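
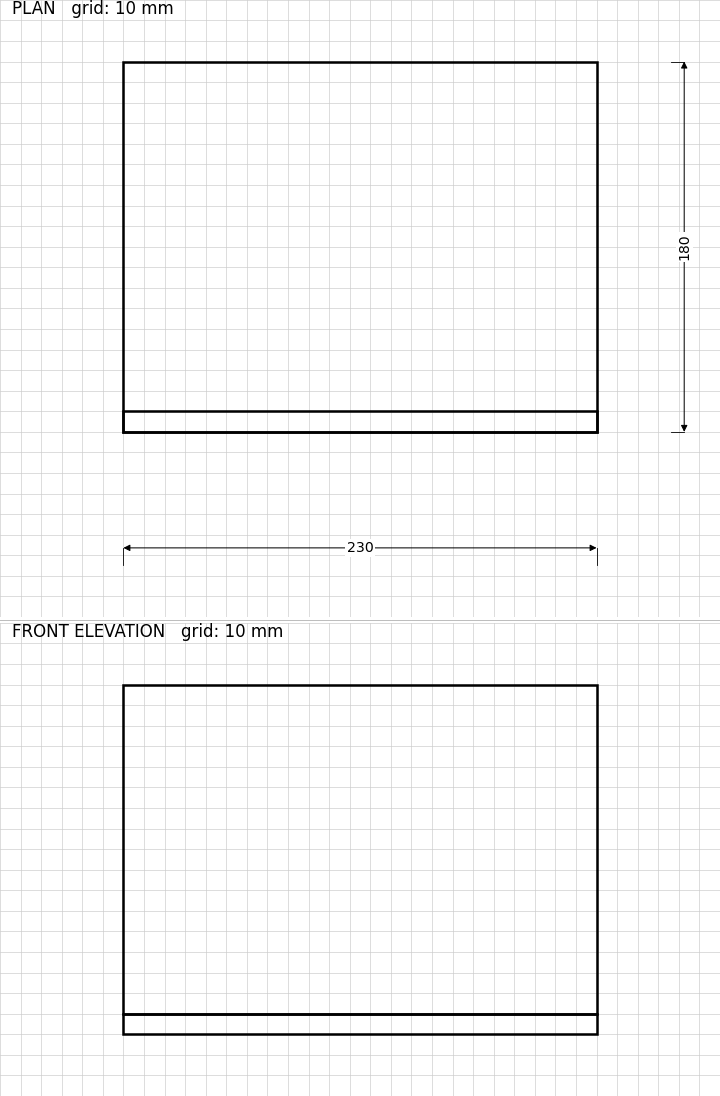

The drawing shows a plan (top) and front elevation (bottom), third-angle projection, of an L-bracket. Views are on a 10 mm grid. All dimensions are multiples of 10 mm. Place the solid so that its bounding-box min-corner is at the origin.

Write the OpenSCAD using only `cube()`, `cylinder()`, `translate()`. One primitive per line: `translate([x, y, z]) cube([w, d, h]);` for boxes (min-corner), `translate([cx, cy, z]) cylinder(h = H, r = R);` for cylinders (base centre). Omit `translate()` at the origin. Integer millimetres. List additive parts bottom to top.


cube([230, 180, 10]);
translate([0, 0, 10]) cube([230, 10, 160]);


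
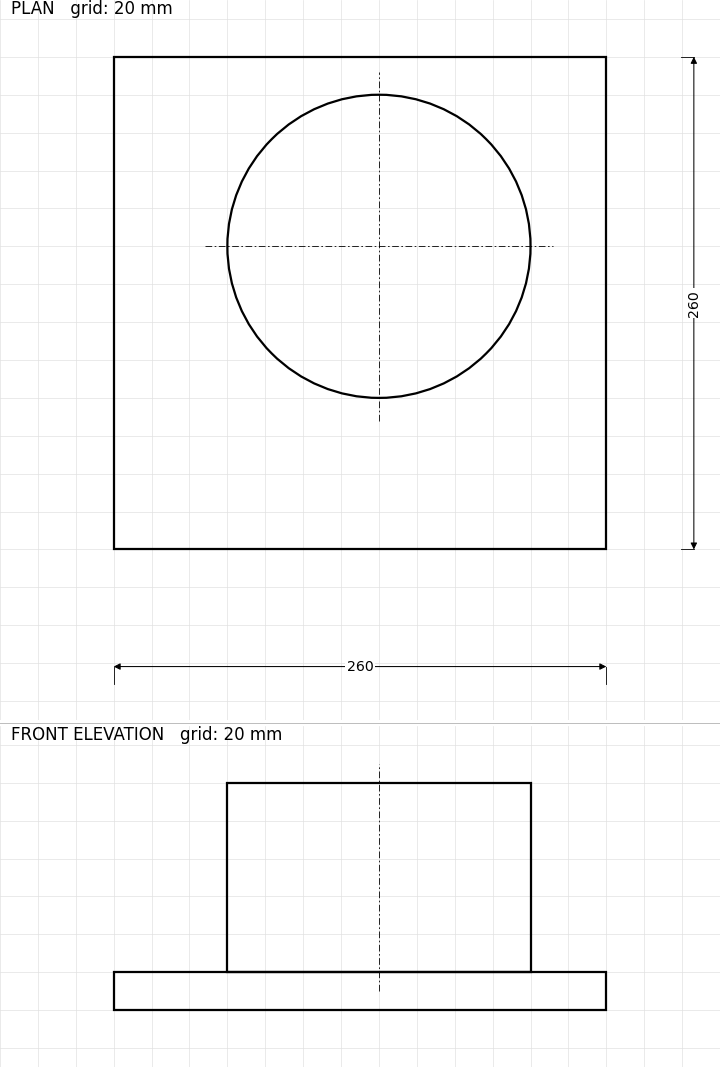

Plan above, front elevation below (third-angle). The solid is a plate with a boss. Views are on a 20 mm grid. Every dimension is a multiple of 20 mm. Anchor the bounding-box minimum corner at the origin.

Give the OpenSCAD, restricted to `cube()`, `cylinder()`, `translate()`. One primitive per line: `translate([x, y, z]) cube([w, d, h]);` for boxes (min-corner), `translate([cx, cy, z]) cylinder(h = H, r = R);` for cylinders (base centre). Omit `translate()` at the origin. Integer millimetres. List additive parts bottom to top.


cube([260, 260, 20]);
translate([140, 160, 20]) cylinder(h = 100, r = 80);


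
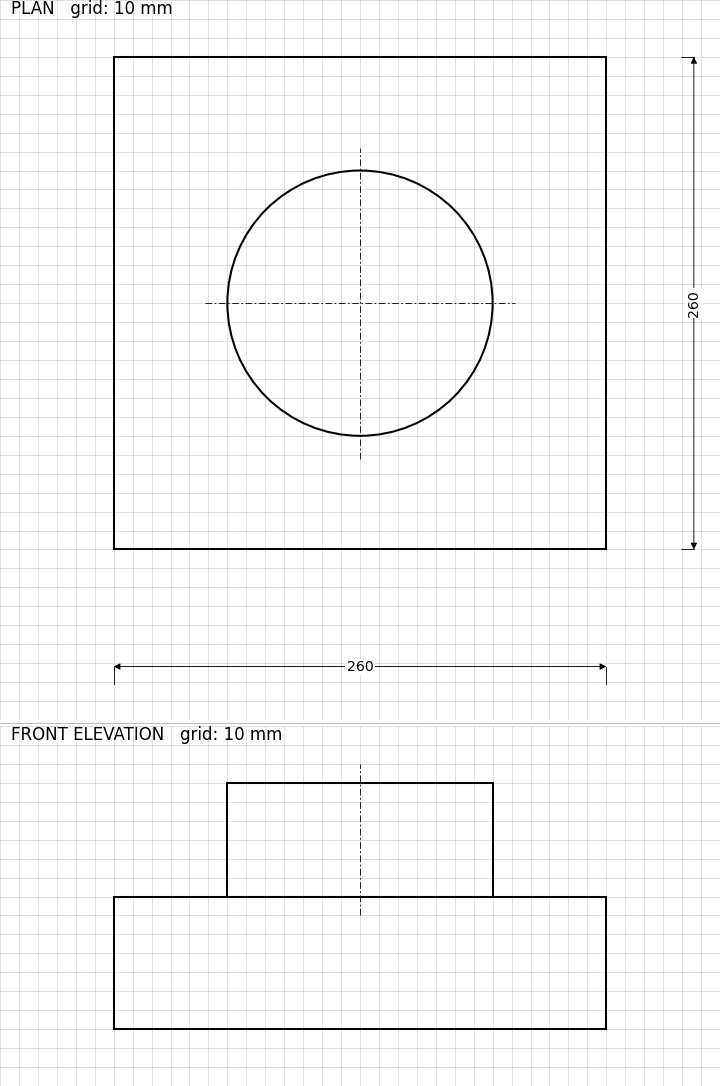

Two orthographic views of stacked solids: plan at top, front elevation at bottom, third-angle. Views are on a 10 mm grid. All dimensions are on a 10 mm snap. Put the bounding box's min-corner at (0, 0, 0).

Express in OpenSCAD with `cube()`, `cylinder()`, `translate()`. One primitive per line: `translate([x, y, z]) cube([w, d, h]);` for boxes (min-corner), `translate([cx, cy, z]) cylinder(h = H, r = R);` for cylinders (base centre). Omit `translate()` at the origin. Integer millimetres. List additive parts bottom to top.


cube([260, 260, 70]);
translate([130, 130, 70]) cylinder(h = 60, r = 70);


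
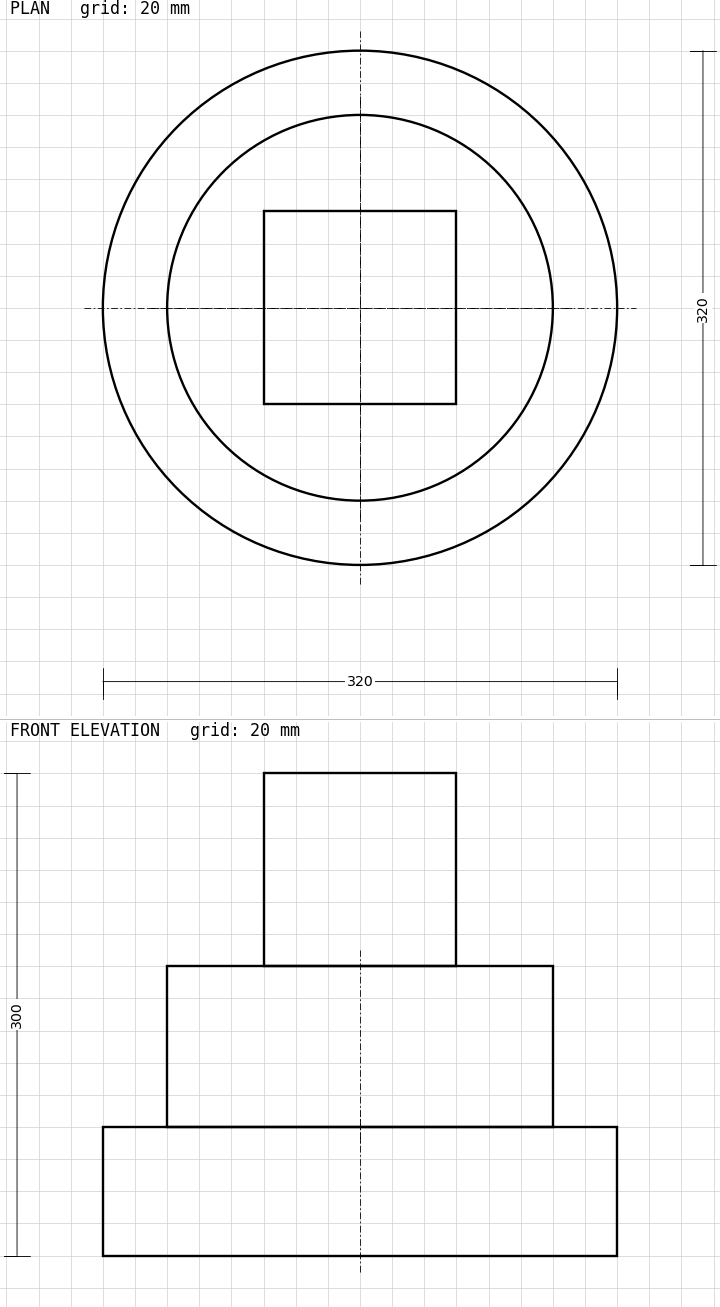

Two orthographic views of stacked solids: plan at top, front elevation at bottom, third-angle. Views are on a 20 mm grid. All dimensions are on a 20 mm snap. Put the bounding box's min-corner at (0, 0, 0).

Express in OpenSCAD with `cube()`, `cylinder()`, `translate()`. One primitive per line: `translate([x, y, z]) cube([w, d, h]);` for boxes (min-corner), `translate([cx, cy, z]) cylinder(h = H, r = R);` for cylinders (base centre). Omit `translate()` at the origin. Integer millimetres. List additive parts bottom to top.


translate([160, 160, 0]) cylinder(h = 80, r = 160);
translate([160, 160, 80]) cylinder(h = 100, r = 120);
translate([100, 100, 180]) cube([120, 120, 120]);


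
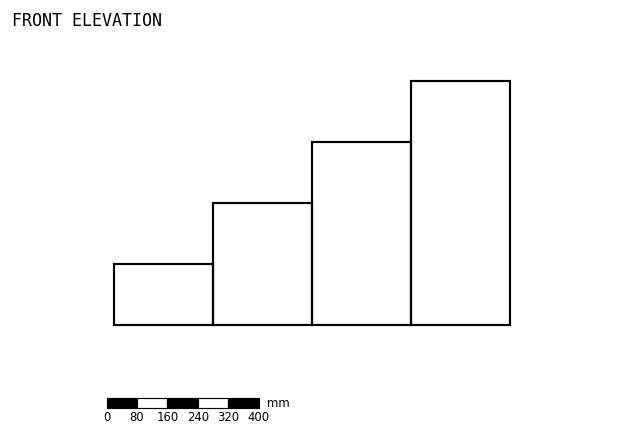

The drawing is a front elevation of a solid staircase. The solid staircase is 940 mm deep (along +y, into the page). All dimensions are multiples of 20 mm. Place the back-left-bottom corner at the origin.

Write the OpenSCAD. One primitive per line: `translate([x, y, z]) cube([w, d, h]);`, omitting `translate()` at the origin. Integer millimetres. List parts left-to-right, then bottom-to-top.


cube([260, 940, 160]);
translate([260, 0, 0]) cube([260, 940, 320]);
translate([520, 0, 0]) cube([260, 940, 480]);
translate([780, 0, 0]) cube([260, 940, 640]);


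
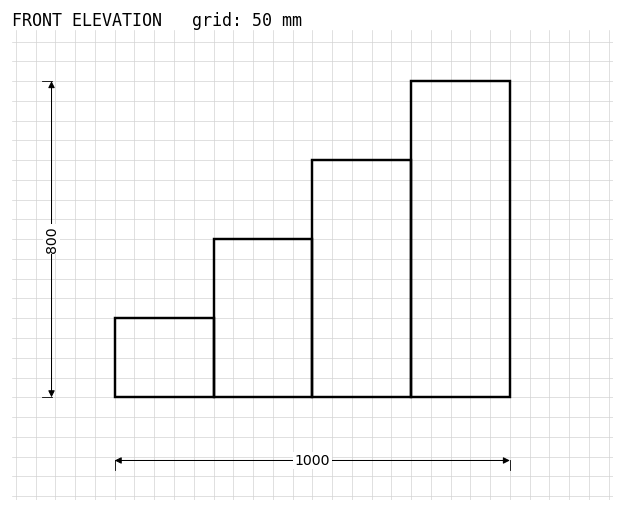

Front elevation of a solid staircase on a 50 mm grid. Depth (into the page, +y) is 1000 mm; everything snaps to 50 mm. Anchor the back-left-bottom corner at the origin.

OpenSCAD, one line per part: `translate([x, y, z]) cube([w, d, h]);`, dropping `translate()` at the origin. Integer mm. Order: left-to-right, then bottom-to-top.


cube([250, 1000, 200]);
translate([250, 0, 0]) cube([250, 1000, 400]);
translate([500, 0, 0]) cube([250, 1000, 600]);
translate([750, 0, 0]) cube([250, 1000, 800]);


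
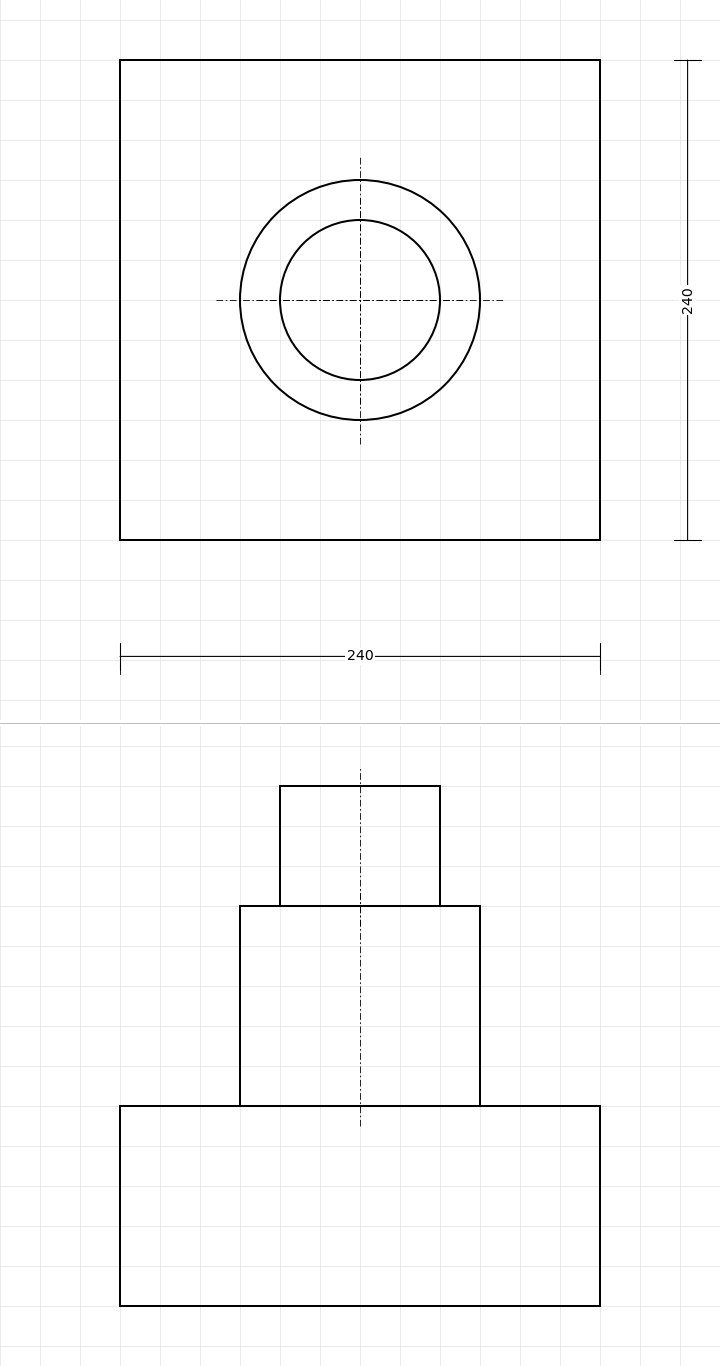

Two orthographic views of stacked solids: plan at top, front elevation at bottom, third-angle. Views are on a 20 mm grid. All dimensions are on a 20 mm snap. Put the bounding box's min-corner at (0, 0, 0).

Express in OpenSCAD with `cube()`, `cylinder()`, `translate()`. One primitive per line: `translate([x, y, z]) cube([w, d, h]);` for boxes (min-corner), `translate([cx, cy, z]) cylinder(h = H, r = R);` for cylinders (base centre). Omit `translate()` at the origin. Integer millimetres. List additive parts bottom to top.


cube([240, 240, 100]);
translate([120, 120, 100]) cylinder(h = 100, r = 60);
translate([120, 120, 200]) cylinder(h = 60, r = 40);


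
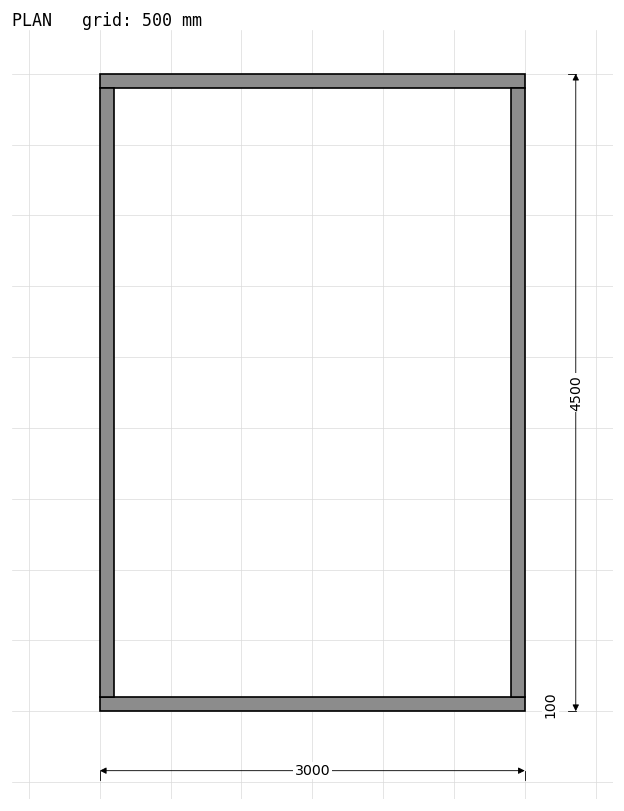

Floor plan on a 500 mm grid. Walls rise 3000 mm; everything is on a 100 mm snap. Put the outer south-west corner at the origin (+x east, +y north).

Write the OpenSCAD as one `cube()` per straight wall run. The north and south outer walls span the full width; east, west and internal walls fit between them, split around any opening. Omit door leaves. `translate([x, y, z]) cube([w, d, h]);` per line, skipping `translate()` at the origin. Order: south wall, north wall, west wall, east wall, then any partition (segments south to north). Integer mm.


cube([3000, 100, 3000]);
translate([0, 4400, 0]) cube([3000, 100, 3000]);
translate([0, 100, 0]) cube([100, 4300, 3000]);
translate([2900, 100, 0]) cube([100, 4300, 3000]);


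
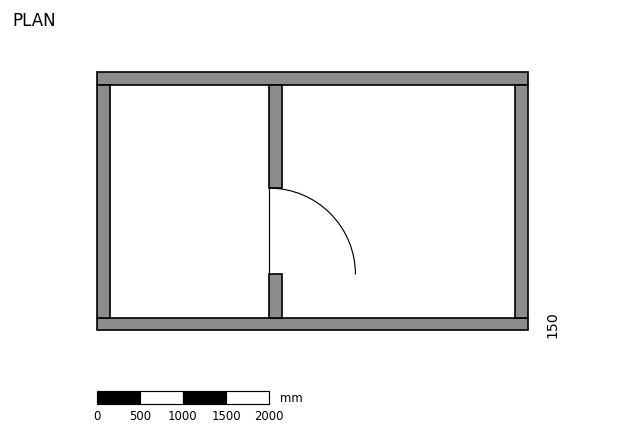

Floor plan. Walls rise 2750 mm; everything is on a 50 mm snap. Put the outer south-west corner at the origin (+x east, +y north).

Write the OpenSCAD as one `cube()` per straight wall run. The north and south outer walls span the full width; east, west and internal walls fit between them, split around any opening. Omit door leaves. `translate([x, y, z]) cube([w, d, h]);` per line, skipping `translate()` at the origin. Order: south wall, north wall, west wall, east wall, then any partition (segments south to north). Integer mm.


cube([5000, 150, 2750]);
translate([0, 2850, 0]) cube([5000, 150, 2750]);
translate([0, 150, 0]) cube([150, 2700, 2750]);
translate([4850, 150, 0]) cube([150, 2700, 2750]);
translate([2000, 150, 0]) cube([150, 500, 2750]);
translate([2000, 1650, 0]) cube([150, 1200, 2750]);


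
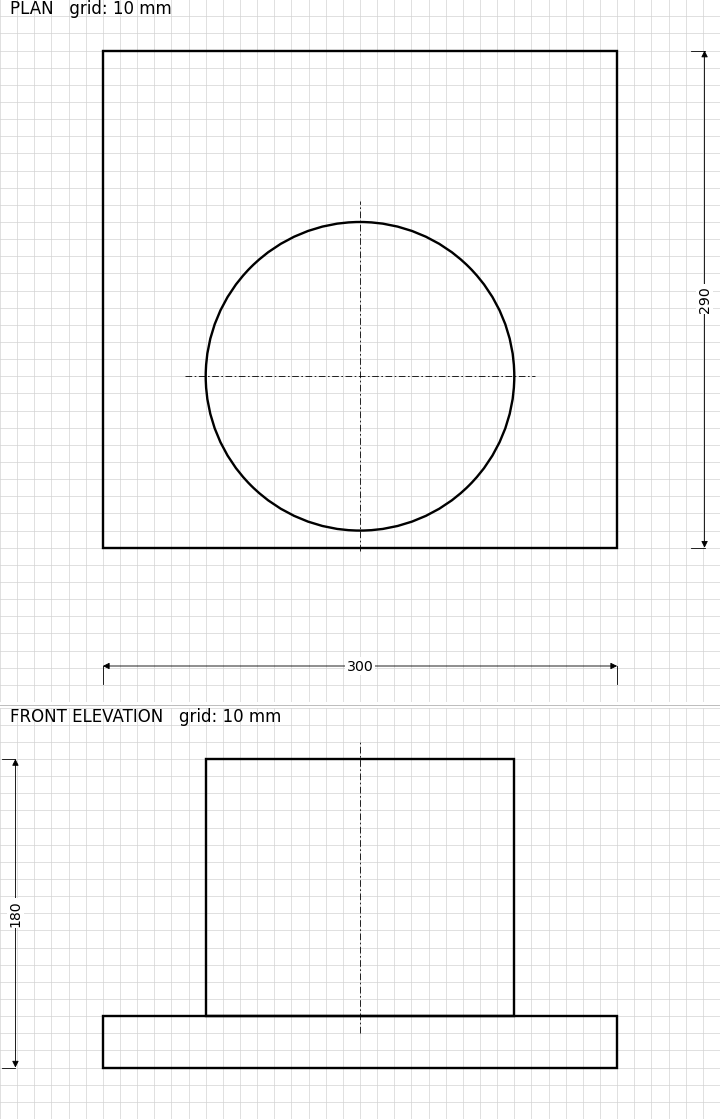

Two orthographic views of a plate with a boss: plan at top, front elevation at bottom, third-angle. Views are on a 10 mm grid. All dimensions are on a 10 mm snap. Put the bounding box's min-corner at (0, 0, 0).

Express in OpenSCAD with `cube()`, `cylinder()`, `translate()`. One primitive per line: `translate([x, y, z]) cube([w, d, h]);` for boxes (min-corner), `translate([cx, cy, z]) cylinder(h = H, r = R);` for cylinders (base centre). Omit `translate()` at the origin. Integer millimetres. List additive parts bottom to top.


cube([300, 290, 30]);
translate([150, 100, 30]) cylinder(h = 150, r = 90);


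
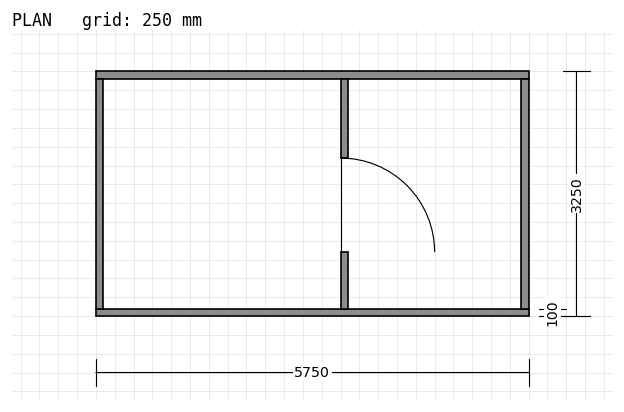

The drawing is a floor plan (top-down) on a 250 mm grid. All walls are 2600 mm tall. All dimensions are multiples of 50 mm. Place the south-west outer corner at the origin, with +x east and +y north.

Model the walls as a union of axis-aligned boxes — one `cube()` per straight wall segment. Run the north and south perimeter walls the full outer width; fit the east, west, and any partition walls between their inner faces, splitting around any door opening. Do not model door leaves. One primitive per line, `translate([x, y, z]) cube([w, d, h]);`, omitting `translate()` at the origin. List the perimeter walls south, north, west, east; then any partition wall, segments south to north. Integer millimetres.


cube([5750, 100, 2600]);
translate([0, 3150, 0]) cube([5750, 100, 2600]);
translate([0, 100, 0]) cube([100, 3050, 2600]);
translate([5650, 100, 0]) cube([100, 3050, 2600]);
translate([3250, 100, 0]) cube([100, 750, 2600]);
translate([3250, 2100, 0]) cube([100, 1050, 2600]);


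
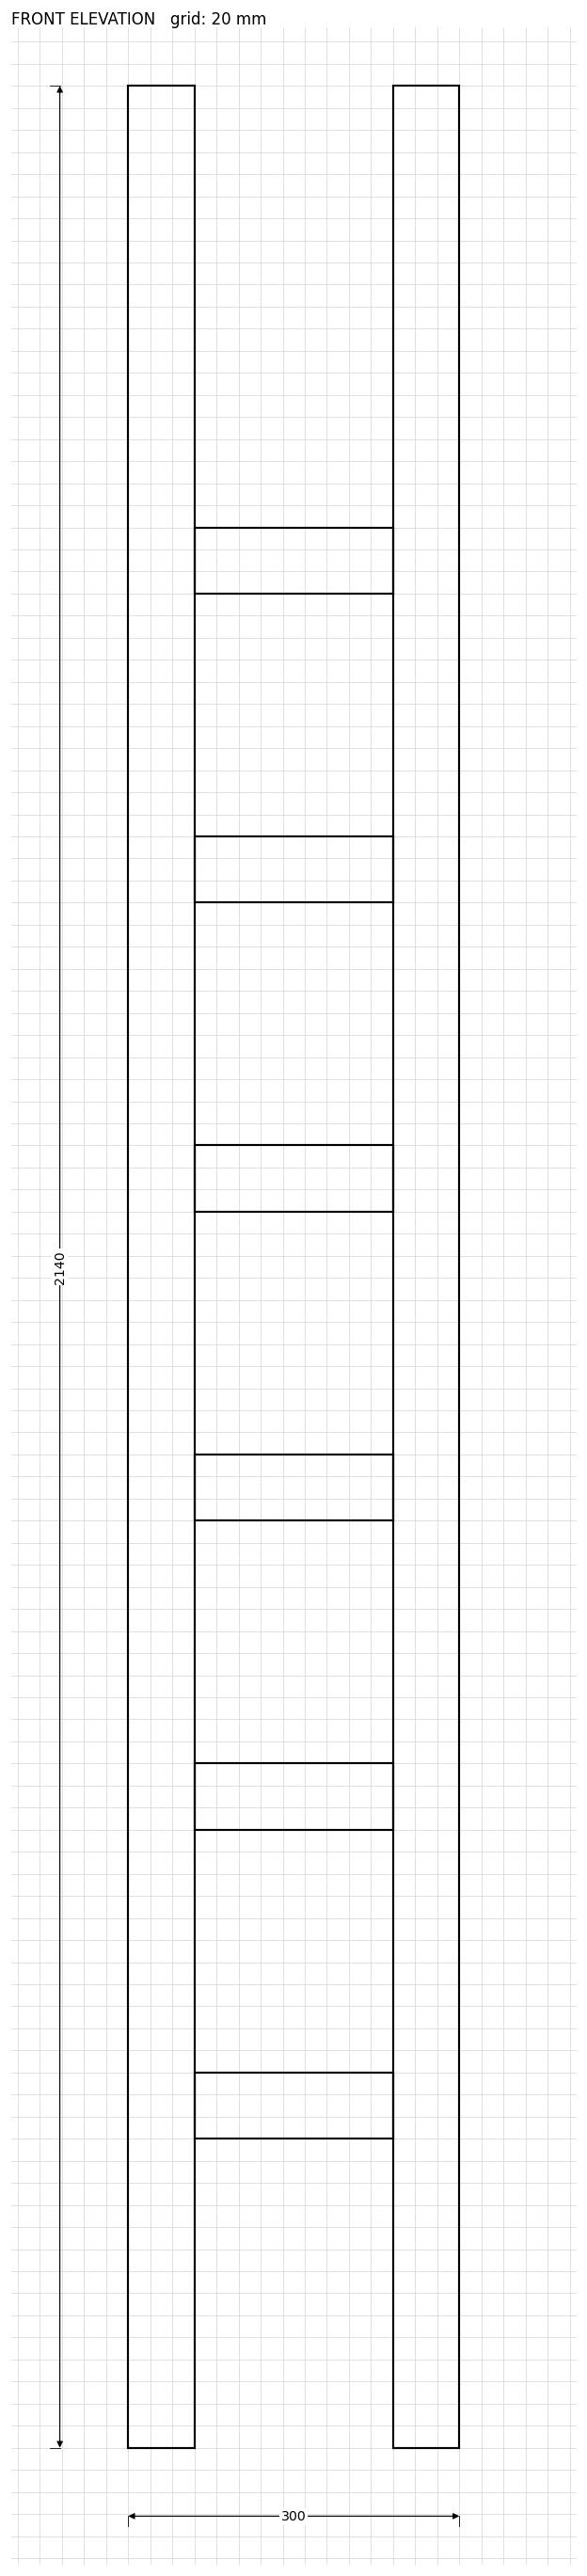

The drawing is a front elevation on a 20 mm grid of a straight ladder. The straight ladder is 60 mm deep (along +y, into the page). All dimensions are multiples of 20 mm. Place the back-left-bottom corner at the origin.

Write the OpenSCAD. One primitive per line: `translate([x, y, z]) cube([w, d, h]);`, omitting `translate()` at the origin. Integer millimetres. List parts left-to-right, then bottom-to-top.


cube([60, 60, 2140]);
translate([60, 0, 280]) cube([180, 60, 60]);
translate([60, 0, 560]) cube([180, 60, 60]);
translate([60, 0, 840]) cube([180, 60, 60]);
translate([60, 0, 1120]) cube([180, 60, 60]);
translate([60, 0, 1400]) cube([180, 60, 60]);
translate([60, 0, 1680]) cube([180, 60, 60]);
translate([240, 0, 0]) cube([60, 60, 2140]);


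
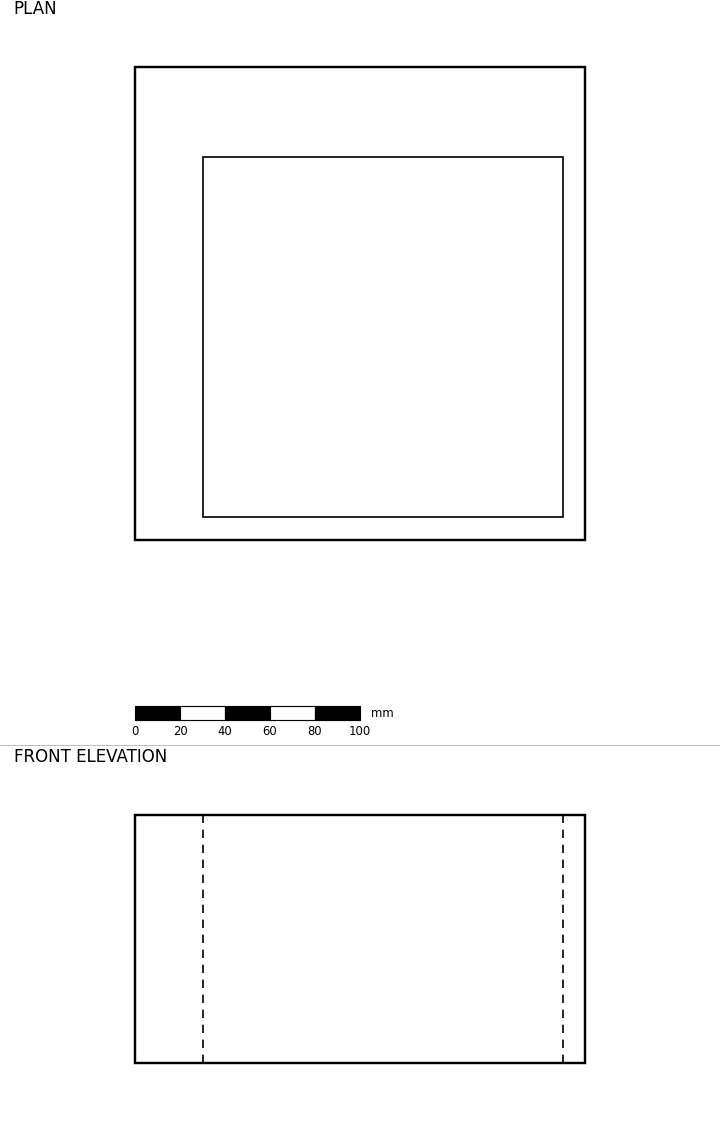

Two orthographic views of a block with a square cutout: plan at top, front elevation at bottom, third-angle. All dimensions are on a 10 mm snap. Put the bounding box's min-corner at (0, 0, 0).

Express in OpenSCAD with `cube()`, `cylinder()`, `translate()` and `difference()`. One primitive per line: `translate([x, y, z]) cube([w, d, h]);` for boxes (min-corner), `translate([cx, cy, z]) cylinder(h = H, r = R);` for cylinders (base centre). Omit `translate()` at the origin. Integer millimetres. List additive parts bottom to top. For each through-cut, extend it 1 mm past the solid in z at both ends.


difference() {
  cube([200, 210, 110]);
  translate([30, 10, -1]) cube([160, 160, 112]);
}


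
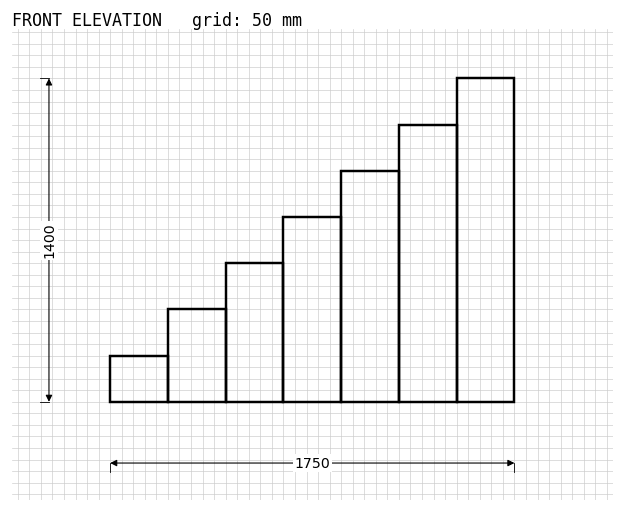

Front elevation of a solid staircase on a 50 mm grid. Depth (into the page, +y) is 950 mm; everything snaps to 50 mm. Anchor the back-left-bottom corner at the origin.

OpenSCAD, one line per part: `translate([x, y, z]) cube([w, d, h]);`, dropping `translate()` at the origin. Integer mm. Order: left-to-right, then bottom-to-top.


cube([250, 950, 200]);
translate([250, 0, 0]) cube([250, 950, 400]);
translate([500, 0, 0]) cube([250, 950, 600]);
translate([750, 0, 0]) cube([250, 950, 800]);
translate([1000, 0, 0]) cube([250, 950, 1000]);
translate([1250, 0, 0]) cube([250, 950, 1200]);
translate([1500, 0, 0]) cube([250, 950, 1400]);


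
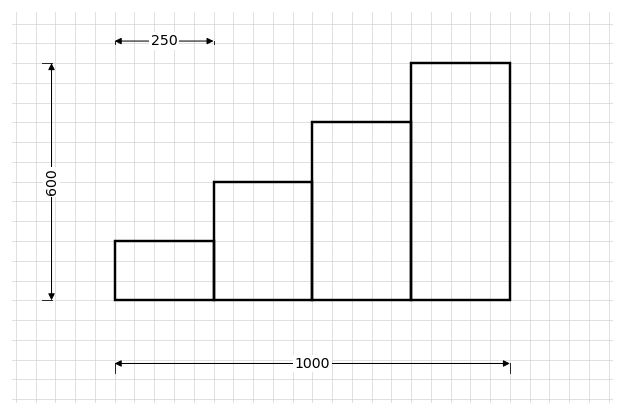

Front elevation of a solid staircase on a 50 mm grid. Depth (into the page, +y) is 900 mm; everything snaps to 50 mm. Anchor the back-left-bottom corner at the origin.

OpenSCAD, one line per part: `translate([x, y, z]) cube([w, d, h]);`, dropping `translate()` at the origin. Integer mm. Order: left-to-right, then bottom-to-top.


cube([250, 900, 150]);
translate([250, 0, 0]) cube([250, 900, 300]);
translate([500, 0, 0]) cube([250, 900, 450]);
translate([750, 0, 0]) cube([250, 900, 600]);


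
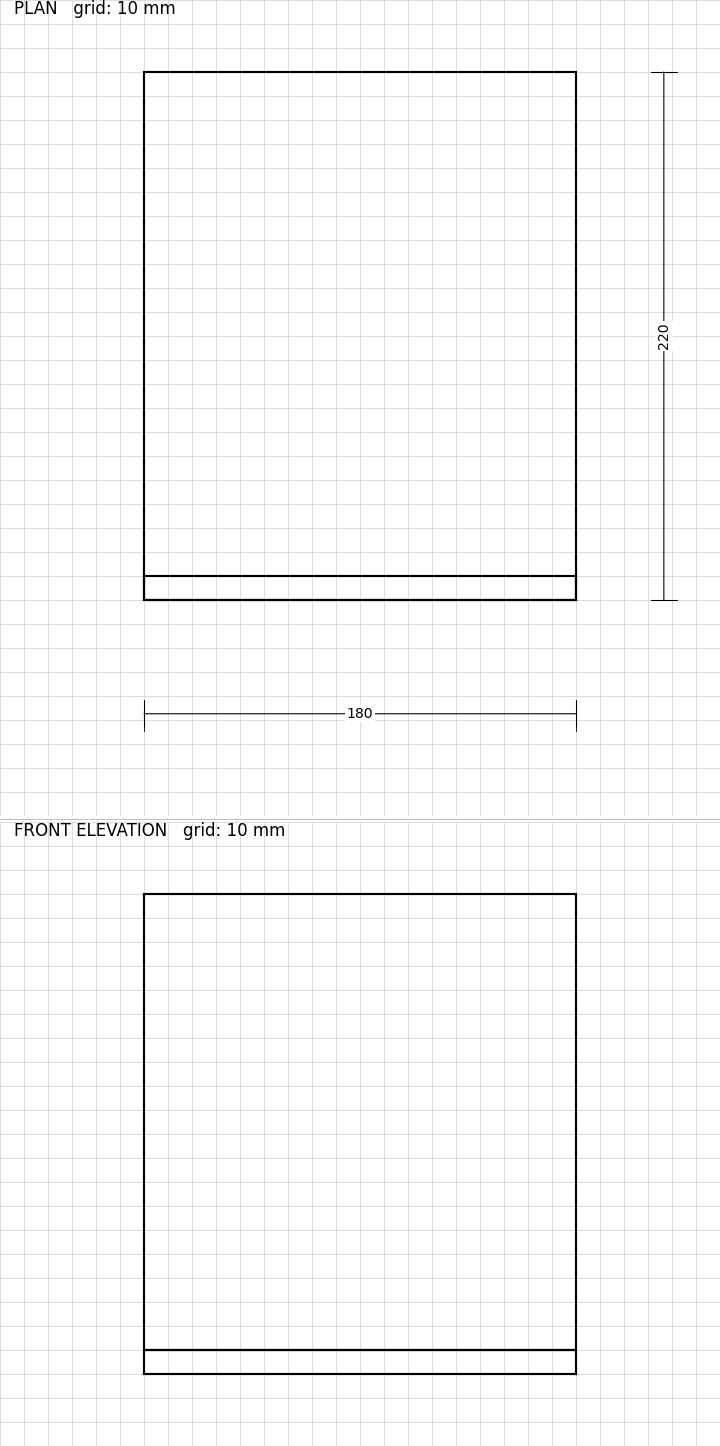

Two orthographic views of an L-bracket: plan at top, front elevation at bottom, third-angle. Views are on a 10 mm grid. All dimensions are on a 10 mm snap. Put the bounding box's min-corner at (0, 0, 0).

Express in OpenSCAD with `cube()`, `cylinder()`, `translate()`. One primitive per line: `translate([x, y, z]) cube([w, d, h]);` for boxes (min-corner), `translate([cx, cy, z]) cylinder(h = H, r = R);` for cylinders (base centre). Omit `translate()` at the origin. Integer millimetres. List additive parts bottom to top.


cube([180, 220, 10]);
translate([0, 0, 10]) cube([180, 10, 190]);


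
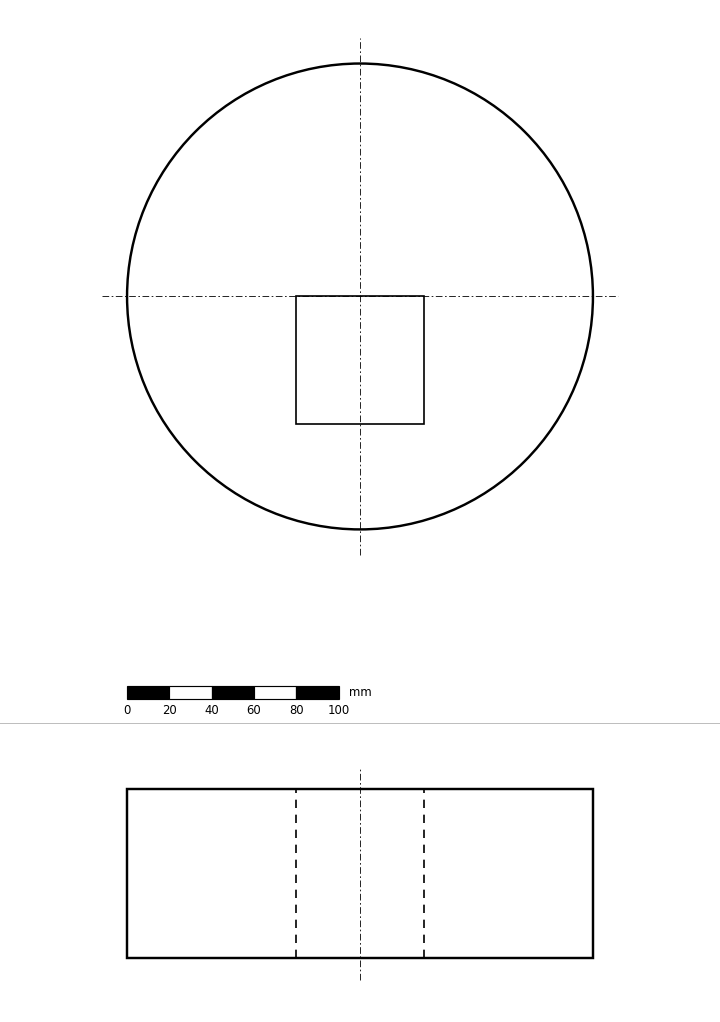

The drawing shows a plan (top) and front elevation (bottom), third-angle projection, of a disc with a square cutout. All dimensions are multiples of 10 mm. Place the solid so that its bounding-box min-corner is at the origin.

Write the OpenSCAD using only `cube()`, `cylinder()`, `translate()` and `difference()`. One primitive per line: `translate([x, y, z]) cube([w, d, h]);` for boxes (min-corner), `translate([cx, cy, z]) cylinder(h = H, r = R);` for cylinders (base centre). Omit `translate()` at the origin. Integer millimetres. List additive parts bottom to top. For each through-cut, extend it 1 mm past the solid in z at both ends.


difference() {
  translate([110, 110, 0]) cylinder(h = 80, r = 110);
  translate([80, 50, -1]) cube([60, 60, 82]);
}


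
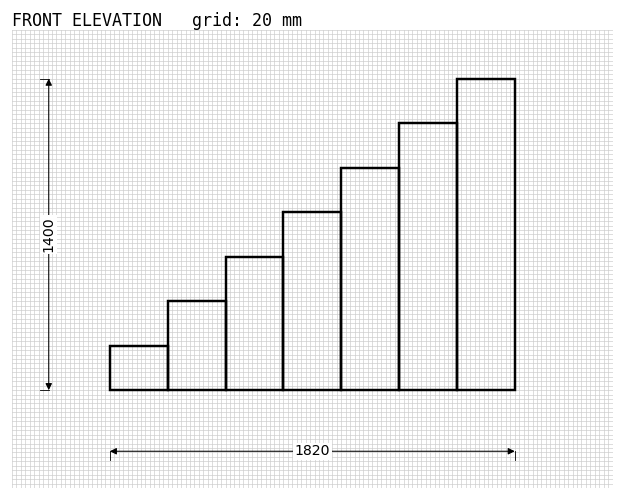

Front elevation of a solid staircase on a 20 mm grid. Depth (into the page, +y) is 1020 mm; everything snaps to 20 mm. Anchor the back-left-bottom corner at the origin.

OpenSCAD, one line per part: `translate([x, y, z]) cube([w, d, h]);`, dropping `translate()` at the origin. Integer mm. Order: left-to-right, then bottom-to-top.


cube([260, 1020, 200]);
translate([260, 0, 0]) cube([260, 1020, 400]);
translate([520, 0, 0]) cube([260, 1020, 600]);
translate([780, 0, 0]) cube([260, 1020, 800]);
translate([1040, 0, 0]) cube([260, 1020, 1000]);
translate([1300, 0, 0]) cube([260, 1020, 1200]);
translate([1560, 0, 0]) cube([260, 1020, 1400]);


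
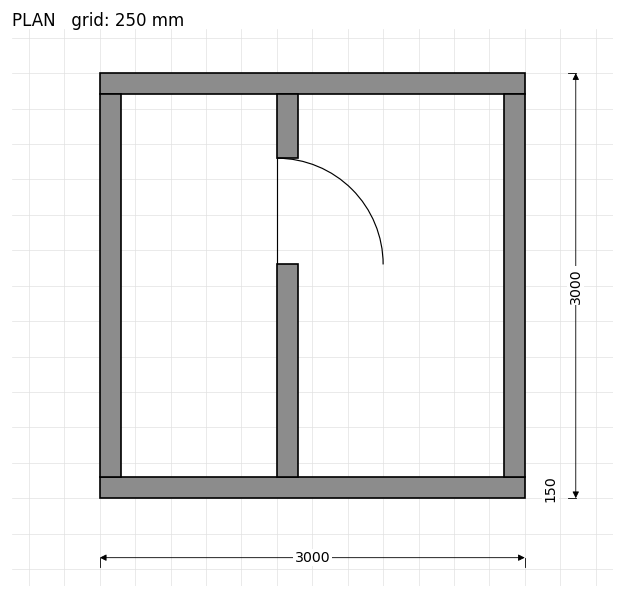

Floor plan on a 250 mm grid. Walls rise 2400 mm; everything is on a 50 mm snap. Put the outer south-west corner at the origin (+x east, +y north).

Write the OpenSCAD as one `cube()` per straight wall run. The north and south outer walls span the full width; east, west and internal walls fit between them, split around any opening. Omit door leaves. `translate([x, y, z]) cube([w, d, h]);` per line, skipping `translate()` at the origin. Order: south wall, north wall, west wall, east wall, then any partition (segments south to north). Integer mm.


cube([3000, 150, 2400]);
translate([0, 2850, 0]) cube([3000, 150, 2400]);
translate([0, 150, 0]) cube([150, 2700, 2400]);
translate([2850, 150, 0]) cube([150, 2700, 2400]);
translate([1250, 150, 0]) cube([150, 1500, 2400]);
translate([1250, 2400, 0]) cube([150, 450, 2400]);


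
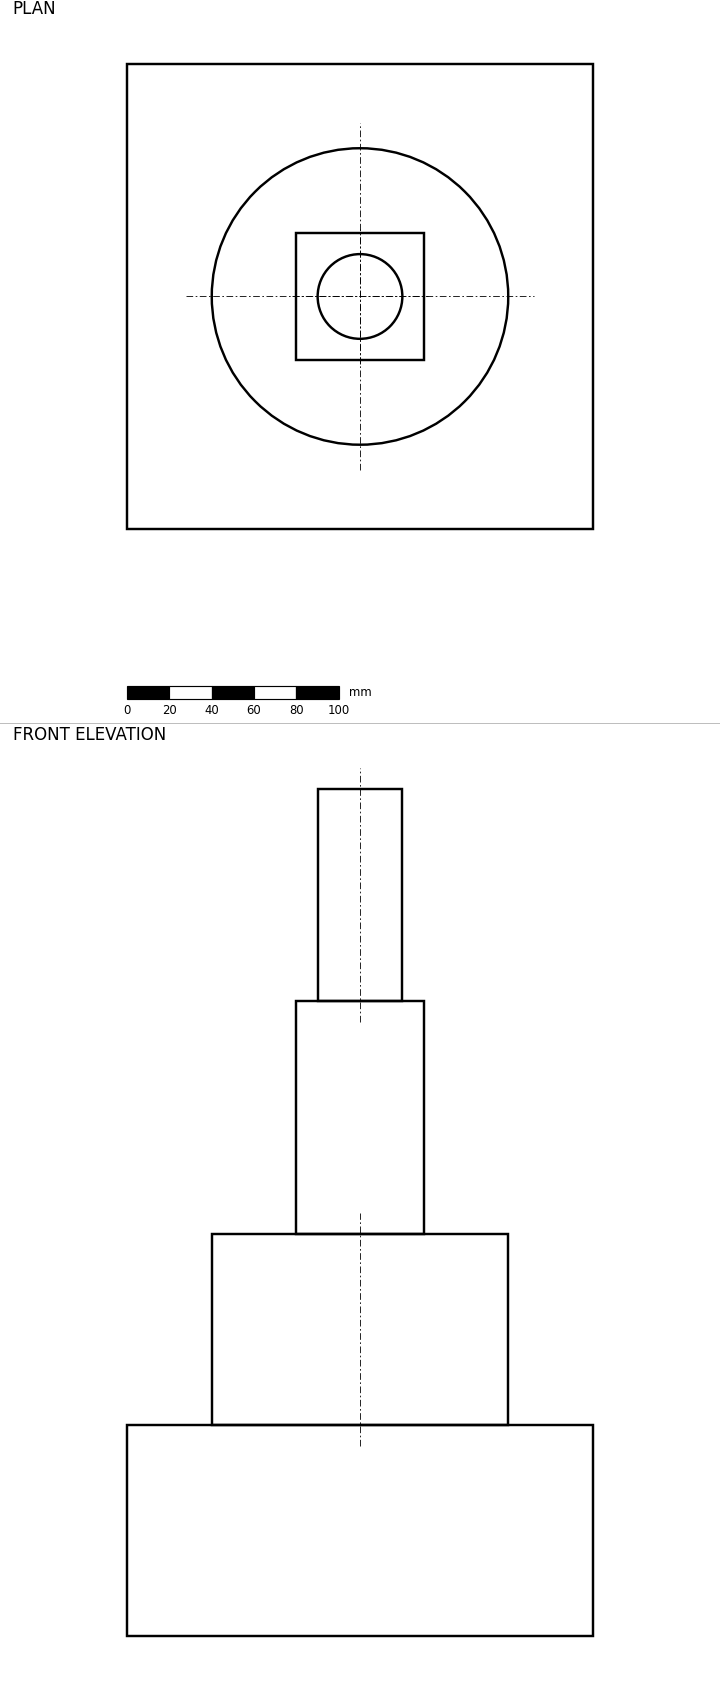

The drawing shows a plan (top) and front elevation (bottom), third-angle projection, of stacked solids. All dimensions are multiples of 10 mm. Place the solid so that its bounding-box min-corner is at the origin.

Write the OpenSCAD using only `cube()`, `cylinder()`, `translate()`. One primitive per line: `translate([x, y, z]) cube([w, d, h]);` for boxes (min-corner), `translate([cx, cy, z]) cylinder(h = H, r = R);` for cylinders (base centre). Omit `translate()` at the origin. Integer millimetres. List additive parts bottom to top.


cube([220, 220, 100]);
translate([110, 110, 100]) cylinder(h = 90, r = 70);
translate([80, 80, 190]) cube([60, 60, 110]);
translate([110, 110, 300]) cylinder(h = 100, r = 20);


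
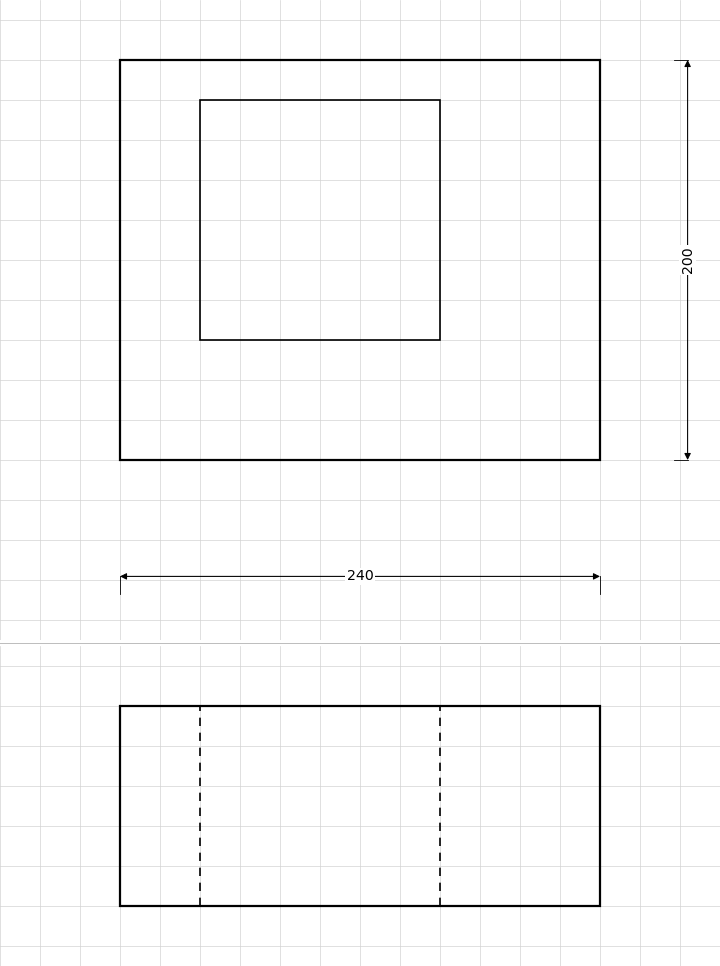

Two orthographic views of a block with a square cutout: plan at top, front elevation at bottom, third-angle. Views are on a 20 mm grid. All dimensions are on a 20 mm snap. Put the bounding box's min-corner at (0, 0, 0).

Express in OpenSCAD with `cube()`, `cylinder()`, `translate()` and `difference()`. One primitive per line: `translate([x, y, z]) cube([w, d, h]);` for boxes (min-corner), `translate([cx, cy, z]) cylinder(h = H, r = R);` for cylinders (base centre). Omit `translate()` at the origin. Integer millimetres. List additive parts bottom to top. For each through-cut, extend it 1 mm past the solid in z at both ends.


difference() {
  cube([240, 200, 100]);
  translate([40, 60, -1]) cube([120, 120, 102]);
}


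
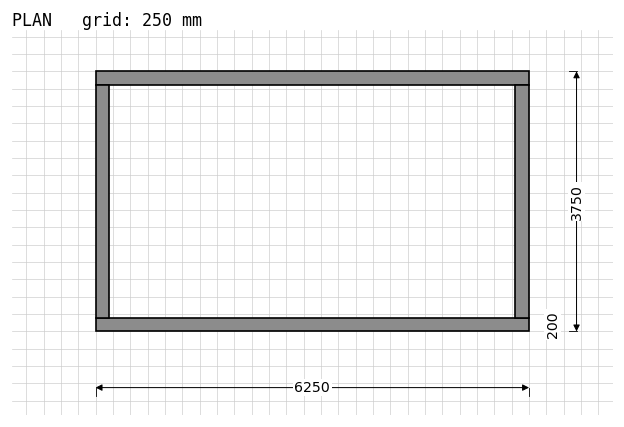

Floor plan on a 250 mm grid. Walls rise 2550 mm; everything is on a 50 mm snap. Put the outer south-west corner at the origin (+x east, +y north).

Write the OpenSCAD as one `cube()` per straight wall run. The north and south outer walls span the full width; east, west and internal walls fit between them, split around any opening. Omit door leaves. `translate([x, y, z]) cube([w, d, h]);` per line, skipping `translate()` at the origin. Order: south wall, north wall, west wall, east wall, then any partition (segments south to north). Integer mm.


cube([6250, 200, 2550]);
translate([0, 3550, 0]) cube([6250, 200, 2550]);
translate([0, 200, 0]) cube([200, 3350, 2550]);
translate([6050, 200, 0]) cube([200, 3350, 2550]);


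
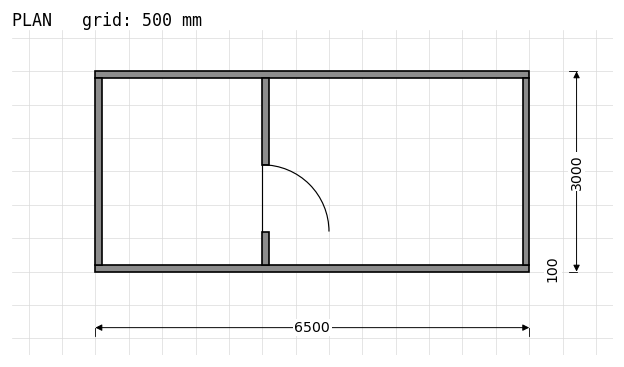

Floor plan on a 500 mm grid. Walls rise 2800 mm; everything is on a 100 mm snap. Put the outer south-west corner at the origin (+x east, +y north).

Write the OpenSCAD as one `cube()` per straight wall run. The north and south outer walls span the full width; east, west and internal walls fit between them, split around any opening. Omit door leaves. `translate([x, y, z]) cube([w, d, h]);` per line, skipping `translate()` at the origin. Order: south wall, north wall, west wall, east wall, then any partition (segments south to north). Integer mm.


cube([6500, 100, 2800]);
translate([0, 2900, 0]) cube([6500, 100, 2800]);
translate([0, 100, 0]) cube([100, 2800, 2800]);
translate([6400, 100, 0]) cube([100, 2800, 2800]);
translate([2500, 100, 0]) cube([100, 500, 2800]);
translate([2500, 1600, 0]) cube([100, 1300, 2800]);


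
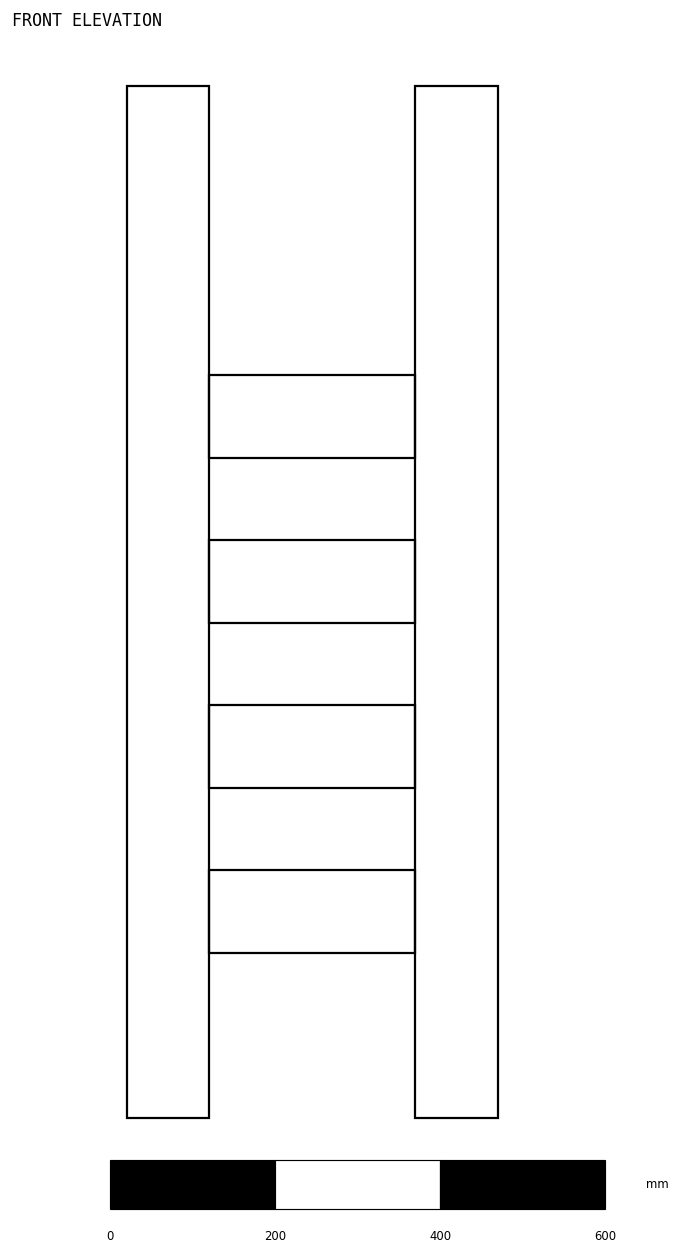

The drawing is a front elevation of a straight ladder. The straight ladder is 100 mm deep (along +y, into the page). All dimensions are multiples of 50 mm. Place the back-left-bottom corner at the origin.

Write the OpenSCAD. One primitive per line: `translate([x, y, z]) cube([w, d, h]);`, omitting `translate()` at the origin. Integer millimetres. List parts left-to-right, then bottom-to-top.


cube([100, 100, 1250]);
translate([100, 0, 200]) cube([250, 100, 100]);
translate([100, 0, 400]) cube([250, 100, 100]);
translate([100, 0, 600]) cube([250, 100, 100]);
translate([100, 0, 800]) cube([250, 100, 100]);
translate([350, 0, 0]) cube([100, 100, 1250]);


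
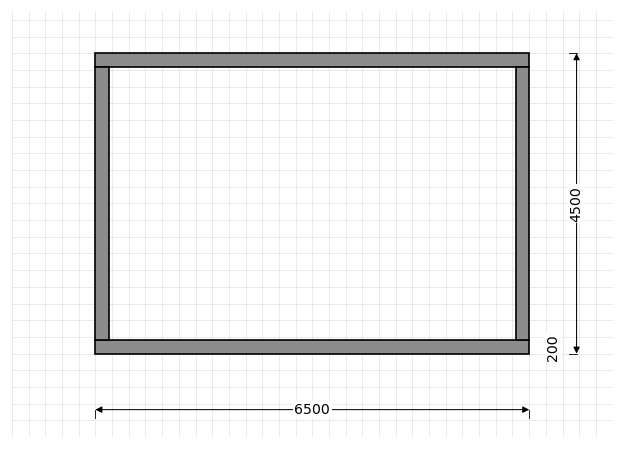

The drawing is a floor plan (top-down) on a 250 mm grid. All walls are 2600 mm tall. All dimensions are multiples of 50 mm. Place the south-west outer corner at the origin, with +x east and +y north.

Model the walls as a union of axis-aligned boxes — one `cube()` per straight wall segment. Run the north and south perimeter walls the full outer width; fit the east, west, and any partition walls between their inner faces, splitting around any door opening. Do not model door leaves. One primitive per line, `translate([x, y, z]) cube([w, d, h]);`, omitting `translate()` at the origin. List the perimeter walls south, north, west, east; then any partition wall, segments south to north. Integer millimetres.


cube([6500, 200, 2600]);
translate([0, 4300, 0]) cube([6500, 200, 2600]);
translate([0, 200, 0]) cube([200, 4100, 2600]);
translate([6300, 200, 0]) cube([200, 4100, 2600]);


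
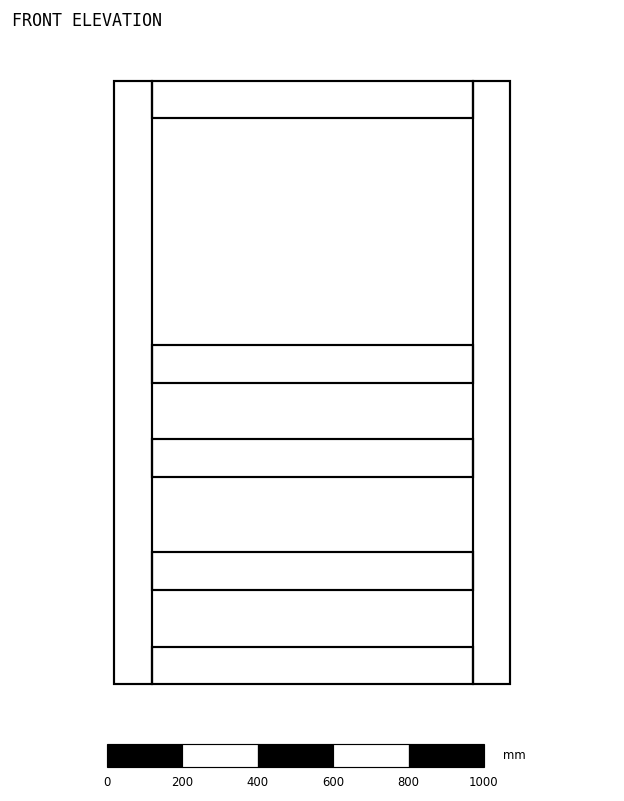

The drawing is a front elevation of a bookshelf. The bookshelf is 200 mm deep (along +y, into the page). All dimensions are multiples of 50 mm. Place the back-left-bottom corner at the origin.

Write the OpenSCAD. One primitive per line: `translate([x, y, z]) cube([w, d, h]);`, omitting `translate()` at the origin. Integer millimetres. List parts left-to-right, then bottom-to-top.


cube([100, 200, 1600]);
translate([100, 0, 0]) cube([850, 200, 100]);
translate([100, 0, 250]) cube([850, 200, 100]);
translate([100, 0, 550]) cube([850, 200, 100]);
translate([100, 0, 800]) cube([850, 200, 100]);
translate([100, 0, 1500]) cube([850, 200, 100]);
translate([950, 0, 0]) cube([100, 200, 1600]);


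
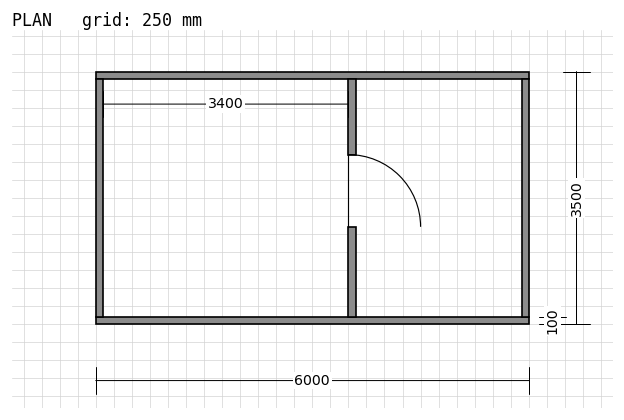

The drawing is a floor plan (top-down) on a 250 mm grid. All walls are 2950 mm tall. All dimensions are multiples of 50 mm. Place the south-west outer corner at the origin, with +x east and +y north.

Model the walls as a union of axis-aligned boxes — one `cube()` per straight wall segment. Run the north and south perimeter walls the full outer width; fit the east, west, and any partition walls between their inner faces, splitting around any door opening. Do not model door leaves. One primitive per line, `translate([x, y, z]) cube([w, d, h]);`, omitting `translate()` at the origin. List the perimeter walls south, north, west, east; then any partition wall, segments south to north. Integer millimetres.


cube([6000, 100, 2950]);
translate([0, 3400, 0]) cube([6000, 100, 2950]);
translate([0, 100, 0]) cube([100, 3300, 2950]);
translate([5900, 100, 0]) cube([100, 3300, 2950]);
translate([3500, 100, 0]) cube([100, 1250, 2950]);
translate([3500, 2350, 0]) cube([100, 1050, 2950]);


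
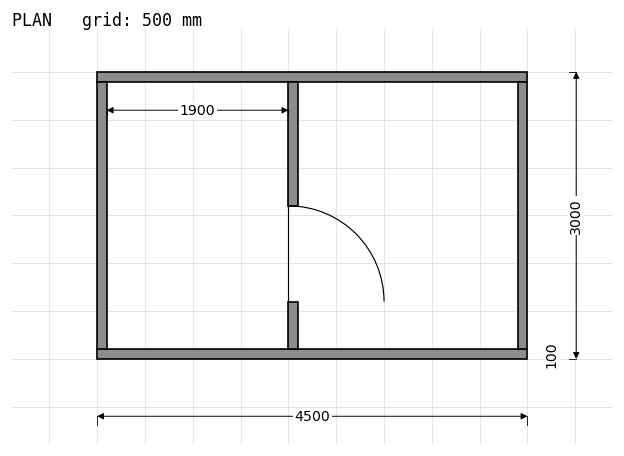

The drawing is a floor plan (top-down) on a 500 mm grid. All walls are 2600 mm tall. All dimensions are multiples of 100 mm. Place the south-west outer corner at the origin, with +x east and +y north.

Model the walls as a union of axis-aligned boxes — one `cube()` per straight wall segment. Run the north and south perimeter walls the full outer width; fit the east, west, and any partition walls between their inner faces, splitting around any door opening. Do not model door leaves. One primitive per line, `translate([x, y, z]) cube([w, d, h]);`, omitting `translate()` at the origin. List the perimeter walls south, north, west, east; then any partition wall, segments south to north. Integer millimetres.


cube([4500, 100, 2600]);
translate([0, 2900, 0]) cube([4500, 100, 2600]);
translate([0, 100, 0]) cube([100, 2800, 2600]);
translate([4400, 100, 0]) cube([100, 2800, 2600]);
translate([2000, 100, 0]) cube([100, 500, 2600]);
translate([2000, 1600, 0]) cube([100, 1300, 2600]);


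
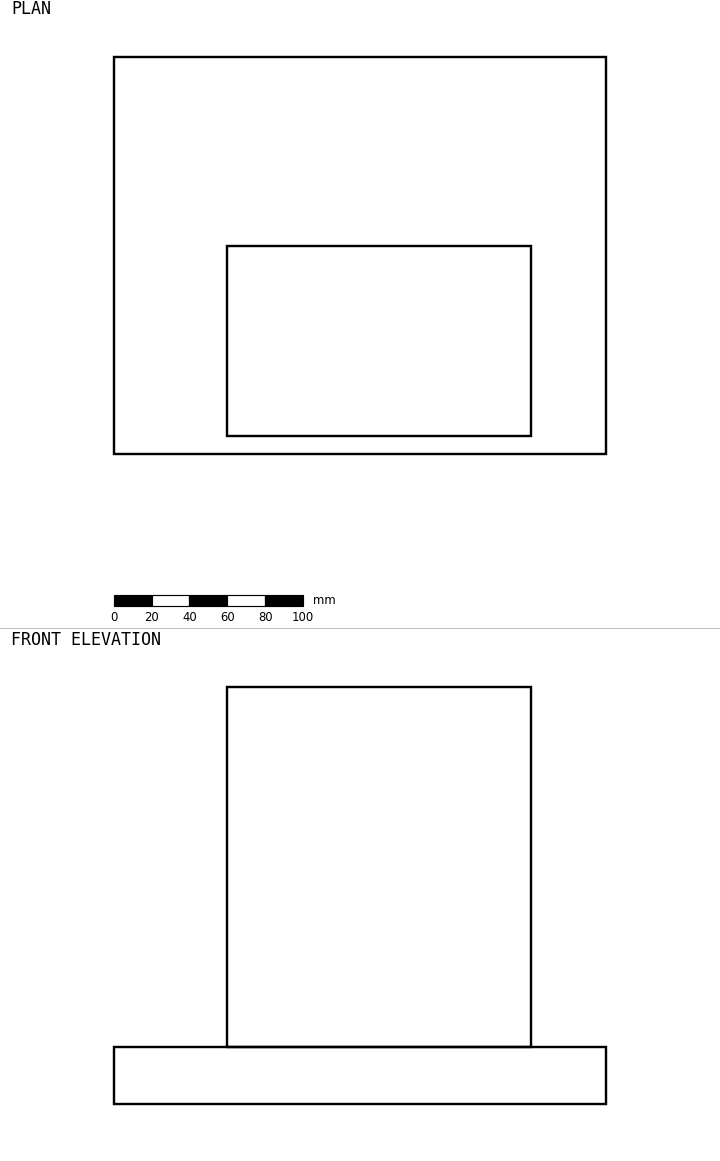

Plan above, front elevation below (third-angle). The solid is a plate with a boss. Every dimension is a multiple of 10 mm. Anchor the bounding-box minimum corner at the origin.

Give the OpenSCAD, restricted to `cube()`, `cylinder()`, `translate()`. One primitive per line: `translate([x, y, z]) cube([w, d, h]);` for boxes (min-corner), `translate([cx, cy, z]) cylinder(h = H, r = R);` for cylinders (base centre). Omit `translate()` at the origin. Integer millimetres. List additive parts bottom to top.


cube([260, 210, 30]);
translate([60, 10, 30]) cube([160, 100, 190]);


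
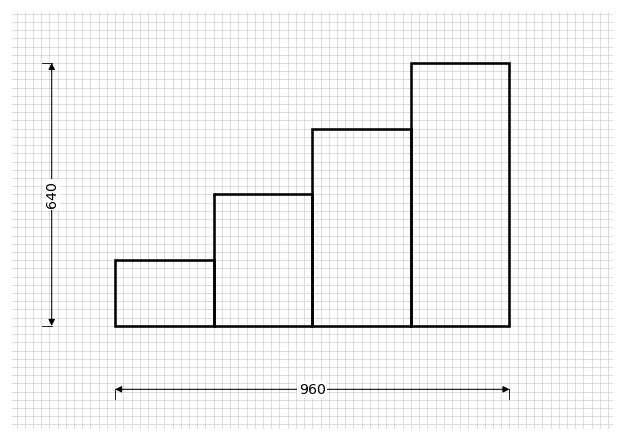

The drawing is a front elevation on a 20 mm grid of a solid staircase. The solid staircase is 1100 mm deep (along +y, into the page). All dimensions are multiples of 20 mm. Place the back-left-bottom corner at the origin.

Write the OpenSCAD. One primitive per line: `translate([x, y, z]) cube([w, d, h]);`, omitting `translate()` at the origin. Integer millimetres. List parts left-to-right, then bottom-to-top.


cube([240, 1100, 160]);
translate([240, 0, 0]) cube([240, 1100, 320]);
translate([480, 0, 0]) cube([240, 1100, 480]);
translate([720, 0, 0]) cube([240, 1100, 640]);


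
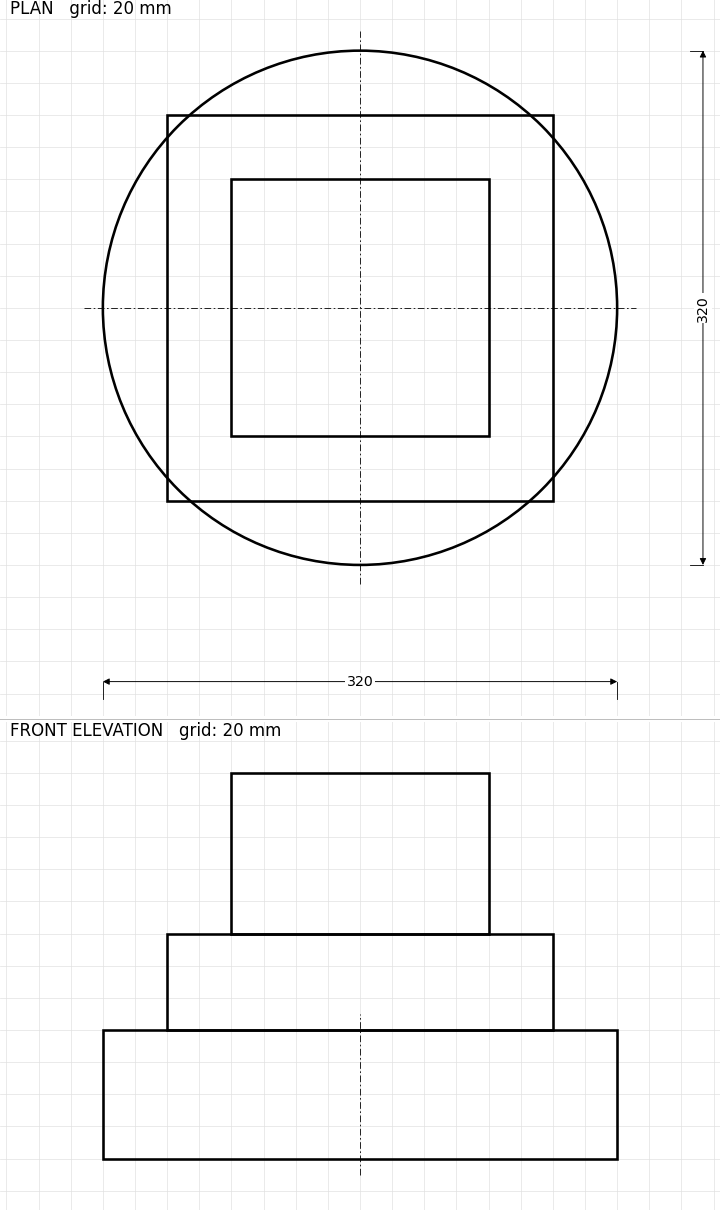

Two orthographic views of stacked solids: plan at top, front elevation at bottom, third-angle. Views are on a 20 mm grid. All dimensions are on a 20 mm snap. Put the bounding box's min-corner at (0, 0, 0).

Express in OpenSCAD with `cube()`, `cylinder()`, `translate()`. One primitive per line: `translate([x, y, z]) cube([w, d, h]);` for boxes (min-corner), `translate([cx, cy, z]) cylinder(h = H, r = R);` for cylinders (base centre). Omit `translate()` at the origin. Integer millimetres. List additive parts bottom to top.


translate([160, 160, 0]) cylinder(h = 80, r = 160);
translate([40, 40, 80]) cube([240, 240, 60]);
translate([80, 80, 140]) cube([160, 160, 100]);


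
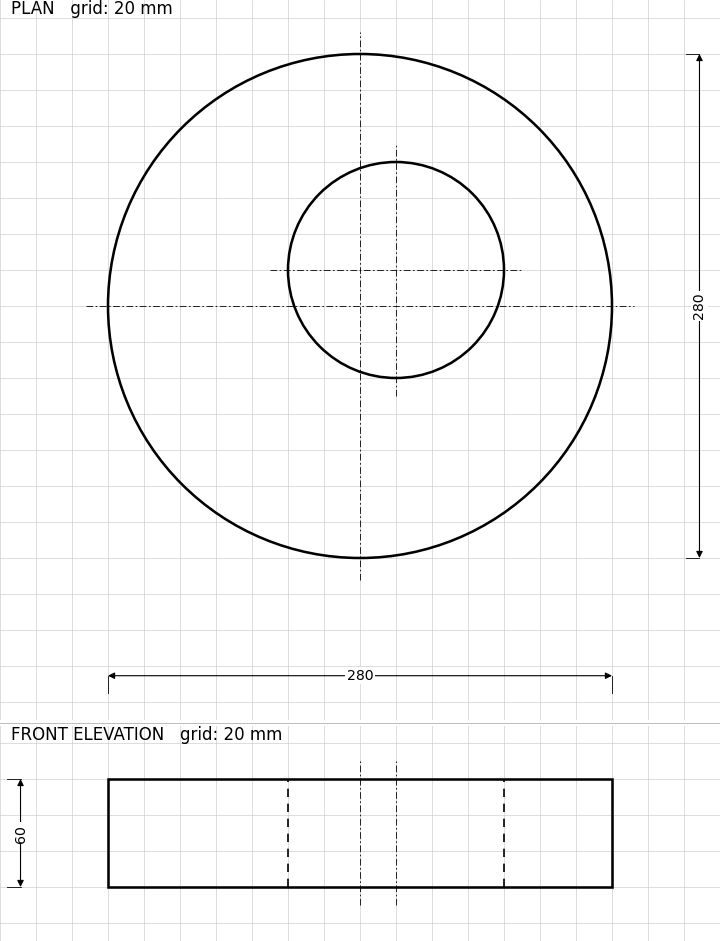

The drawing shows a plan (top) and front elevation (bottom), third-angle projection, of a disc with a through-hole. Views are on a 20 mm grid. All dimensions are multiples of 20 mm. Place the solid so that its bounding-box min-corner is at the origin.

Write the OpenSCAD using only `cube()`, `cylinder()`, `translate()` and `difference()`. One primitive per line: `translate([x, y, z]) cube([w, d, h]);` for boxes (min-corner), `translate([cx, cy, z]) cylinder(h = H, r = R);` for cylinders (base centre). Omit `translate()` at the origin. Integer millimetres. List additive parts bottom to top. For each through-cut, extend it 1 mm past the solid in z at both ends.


difference() {
  translate([140, 140, 0]) cylinder(h = 60, r = 140);
  translate([160, 160, -1]) cylinder(h = 62, r = 60);
}


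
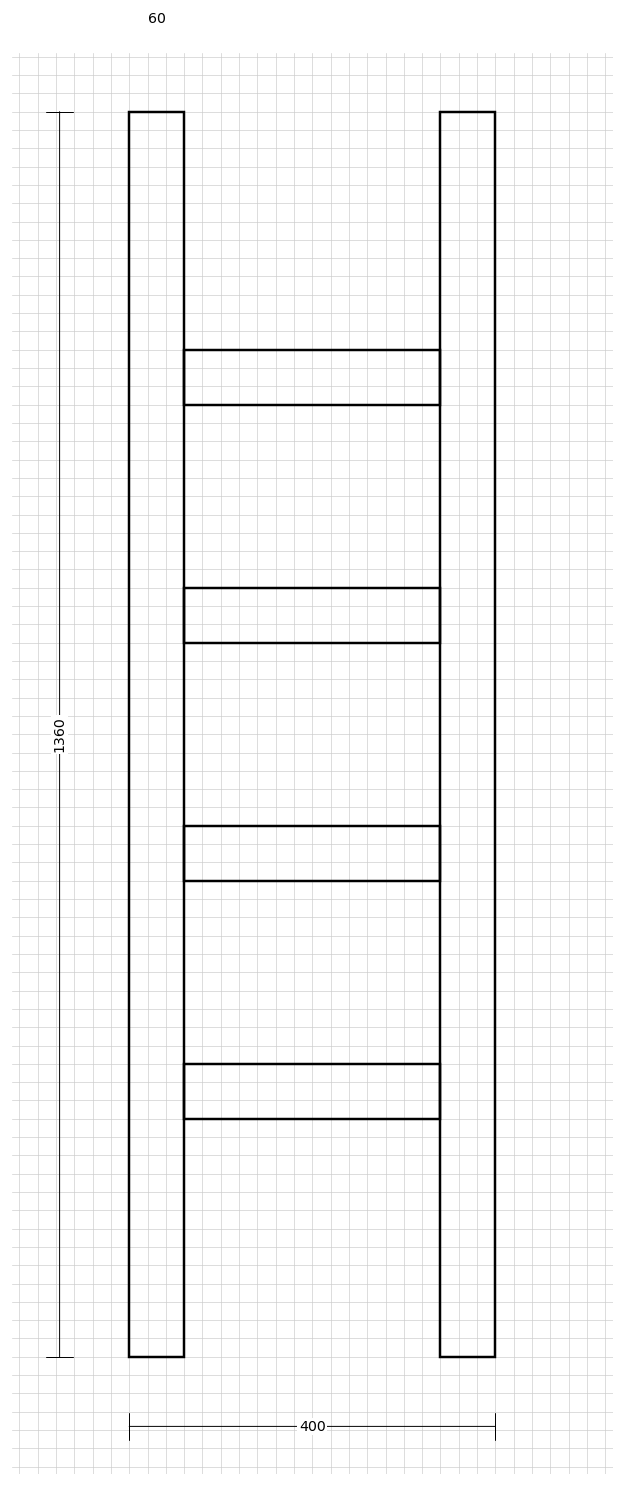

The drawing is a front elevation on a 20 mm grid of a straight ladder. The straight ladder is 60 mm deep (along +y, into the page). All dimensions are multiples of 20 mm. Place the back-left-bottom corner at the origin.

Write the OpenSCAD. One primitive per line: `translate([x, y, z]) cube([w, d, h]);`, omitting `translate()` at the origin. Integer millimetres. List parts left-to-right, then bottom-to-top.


cube([60, 60, 1360]);
translate([60, 0, 260]) cube([280, 60, 60]);
translate([60, 0, 520]) cube([280, 60, 60]);
translate([60, 0, 780]) cube([280, 60, 60]);
translate([60, 0, 1040]) cube([280, 60, 60]);
translate([340, 0, 0]) cube([60, 60, 1360]);


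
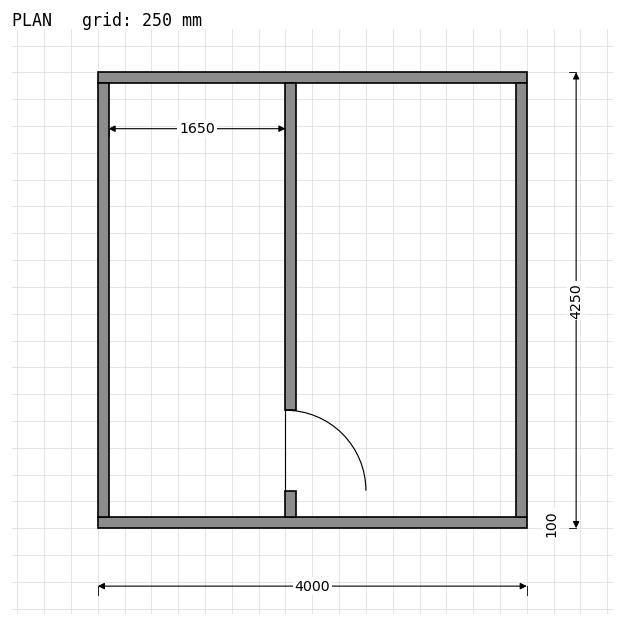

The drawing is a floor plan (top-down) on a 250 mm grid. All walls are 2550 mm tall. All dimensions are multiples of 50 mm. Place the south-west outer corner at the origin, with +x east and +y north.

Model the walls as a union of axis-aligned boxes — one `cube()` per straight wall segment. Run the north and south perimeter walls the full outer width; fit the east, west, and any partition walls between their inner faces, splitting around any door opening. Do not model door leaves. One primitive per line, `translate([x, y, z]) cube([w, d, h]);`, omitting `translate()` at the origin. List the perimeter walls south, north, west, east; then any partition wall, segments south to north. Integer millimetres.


cube([4000, 100, 2550]);
translate([0, 4150, 0]) cube([4000, 100, 2550]);
translate([0, 100, 0]) cube([100, 4050, 2550]);
translate([3900, 100, 0]) cube([100, 4050, 2550]);
translate([1750, 100, 0]) cube([100, 250, 2550]);
translate([1750, 1100, 0]) cube([100, 3050, 2550]);


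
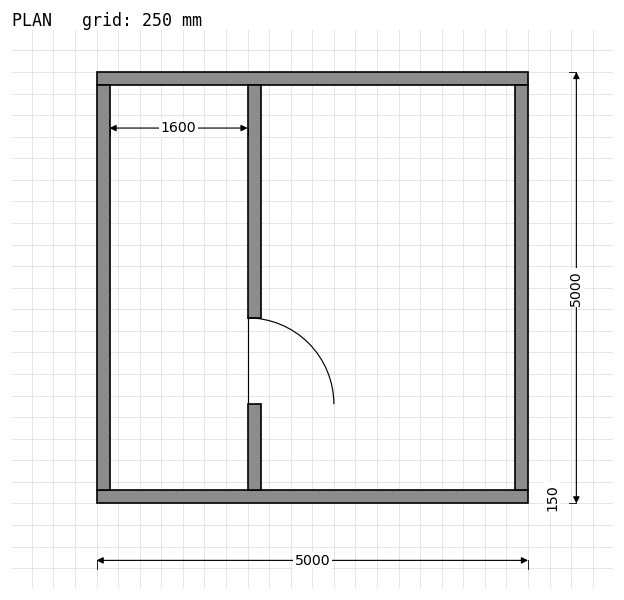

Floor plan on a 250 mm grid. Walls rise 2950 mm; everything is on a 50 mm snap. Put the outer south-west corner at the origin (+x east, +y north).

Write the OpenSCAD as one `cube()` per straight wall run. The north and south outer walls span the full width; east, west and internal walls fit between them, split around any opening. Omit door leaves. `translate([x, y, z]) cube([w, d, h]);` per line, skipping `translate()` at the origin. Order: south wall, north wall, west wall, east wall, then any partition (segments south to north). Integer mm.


cube([5000, 150, 2950]);
translate([0, 4850, 0]) cube([5000, 150, 2950]);
translate([0, 150, 0]) cube([150, 4700, 2950]);
translate([4850, 150, 0]) cube([150, 4700, 2950]);
translate([1750, 150, 0]) cube([150, 1000, 2950]);
translate([1750, 2150, 0]) cube([150, 2700, 2950]);


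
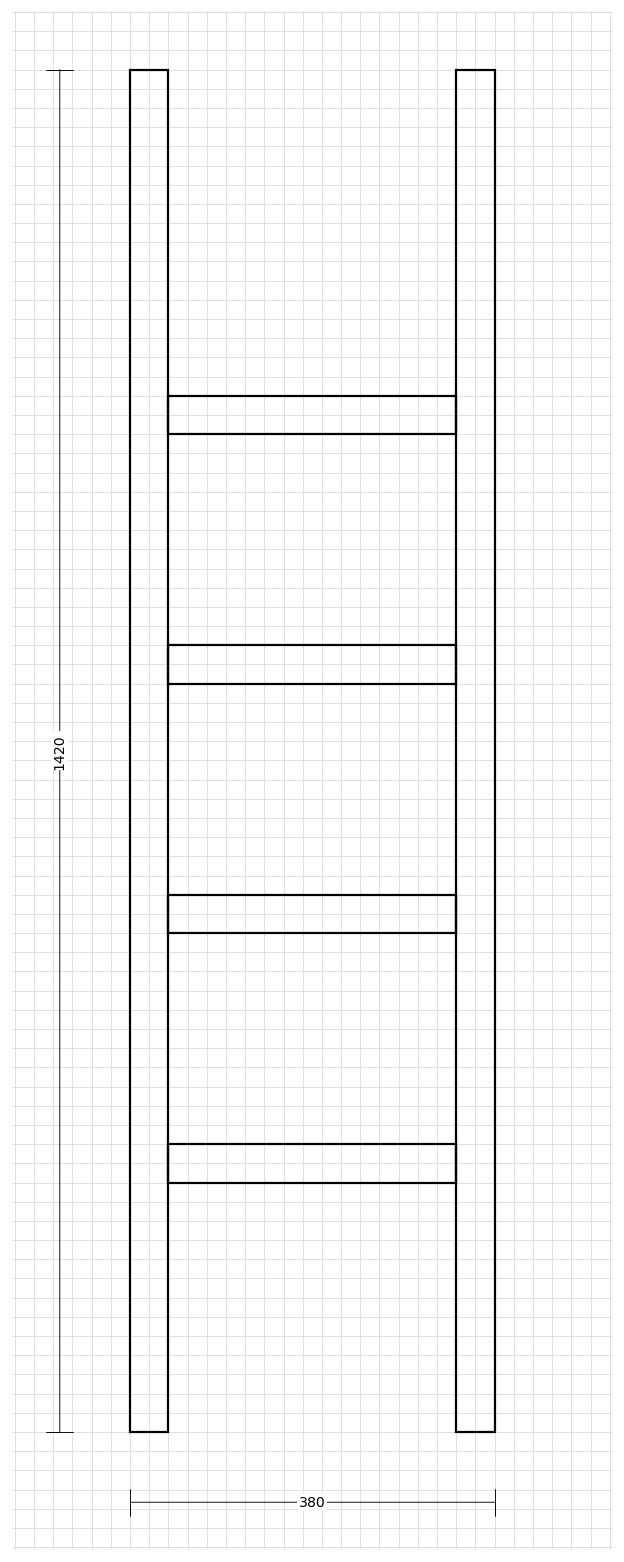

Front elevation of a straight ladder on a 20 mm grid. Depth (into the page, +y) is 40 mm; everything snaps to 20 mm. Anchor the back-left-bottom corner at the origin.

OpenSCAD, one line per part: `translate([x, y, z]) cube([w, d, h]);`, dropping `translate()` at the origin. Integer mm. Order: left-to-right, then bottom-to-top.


cube([40, 40, 1420]);
translate([40, 0, 260]) cube([300, 40, 40]);
translate([40, 0, 520]) cube([300, 40, 40]);
translate([40, 0, 780]) cube([300, 40, 40]);
translate([40, 0, 1040]) cube([300, 40, 40]);
translate([340, 0, 0]) cube([40, 40, 1420]);
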